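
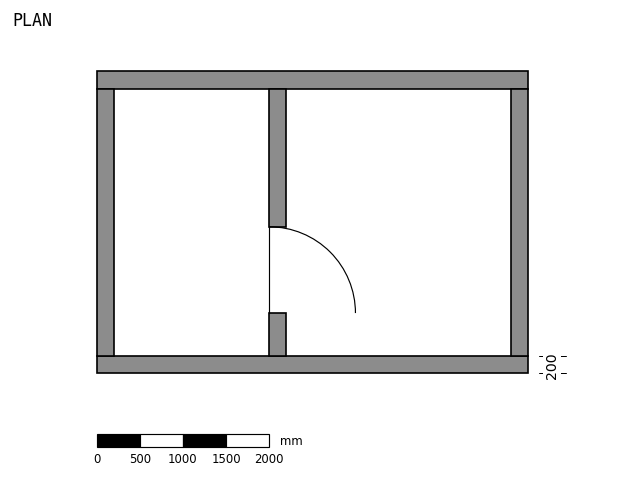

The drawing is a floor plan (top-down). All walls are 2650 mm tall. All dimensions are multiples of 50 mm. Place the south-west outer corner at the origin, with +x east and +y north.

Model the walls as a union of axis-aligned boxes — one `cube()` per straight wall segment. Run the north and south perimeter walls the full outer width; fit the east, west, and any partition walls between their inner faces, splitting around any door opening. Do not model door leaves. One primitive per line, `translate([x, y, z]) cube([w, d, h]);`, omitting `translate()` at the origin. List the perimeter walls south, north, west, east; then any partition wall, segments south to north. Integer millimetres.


cube([5000, 200, 2650]);
translate([0, 3300, 0]) cube([5000, 200, 2650]);
translate([0, 200, 0]) cube([200, 3100, 2650]);
translate([4800, 200, 0]) cube([200, 3100, 2650]);
translate([2000, 200, 0]) cube([200, 500, 2650]);
translate([2000, 1700, 0]) cube([200, 1600, 2650]);


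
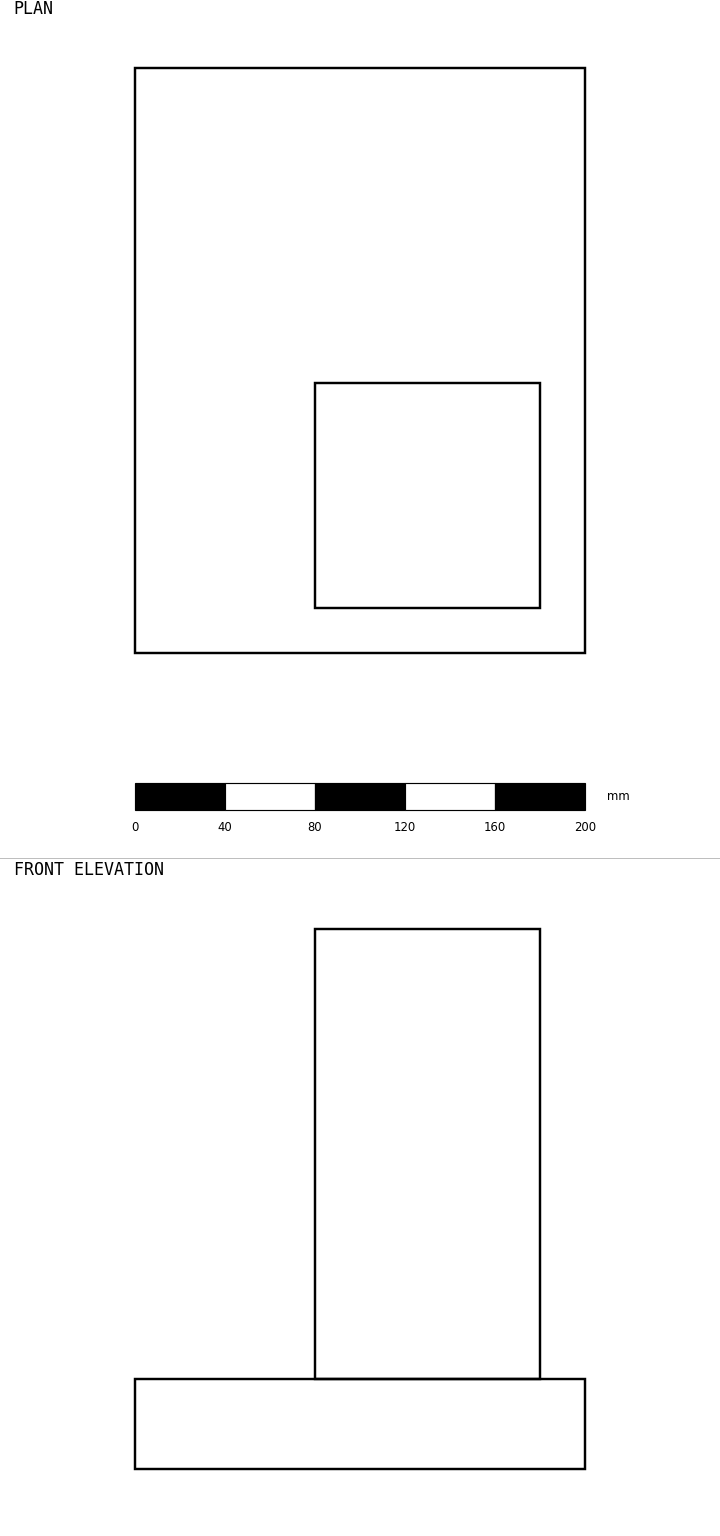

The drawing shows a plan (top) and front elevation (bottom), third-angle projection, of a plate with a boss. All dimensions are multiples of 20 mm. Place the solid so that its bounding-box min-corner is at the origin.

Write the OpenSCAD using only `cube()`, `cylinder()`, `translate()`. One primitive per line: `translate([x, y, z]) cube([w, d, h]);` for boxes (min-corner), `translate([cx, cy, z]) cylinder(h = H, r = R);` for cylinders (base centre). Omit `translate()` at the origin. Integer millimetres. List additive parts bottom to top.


cube([200, 260, 40]);
translate([80, 20, 40]) cube([100, 100, 200]);


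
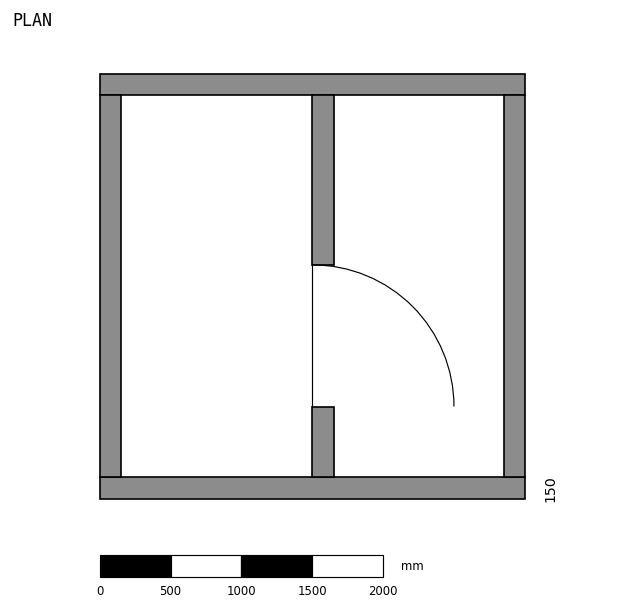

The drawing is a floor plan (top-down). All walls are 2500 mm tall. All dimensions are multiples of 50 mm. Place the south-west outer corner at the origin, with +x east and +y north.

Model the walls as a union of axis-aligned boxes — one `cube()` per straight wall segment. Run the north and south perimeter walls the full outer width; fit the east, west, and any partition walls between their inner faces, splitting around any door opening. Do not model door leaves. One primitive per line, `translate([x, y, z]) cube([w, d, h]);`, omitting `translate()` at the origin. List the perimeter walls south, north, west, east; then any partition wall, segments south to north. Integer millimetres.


cube([3000, 150, 2500]);
translate([0, 2850, 0]) cube([3000, 150, 2500]);
translate([0, 150, 0]) cube([150, 2700, 2500]);
translate([2850, 150, 0]) cube([150, 2700, 2500]);
translate([1500, 150, 0]) cube([150, 500, 2500]);
translate([1500, 1650, 0]) cube([150, 1200, 2500]);


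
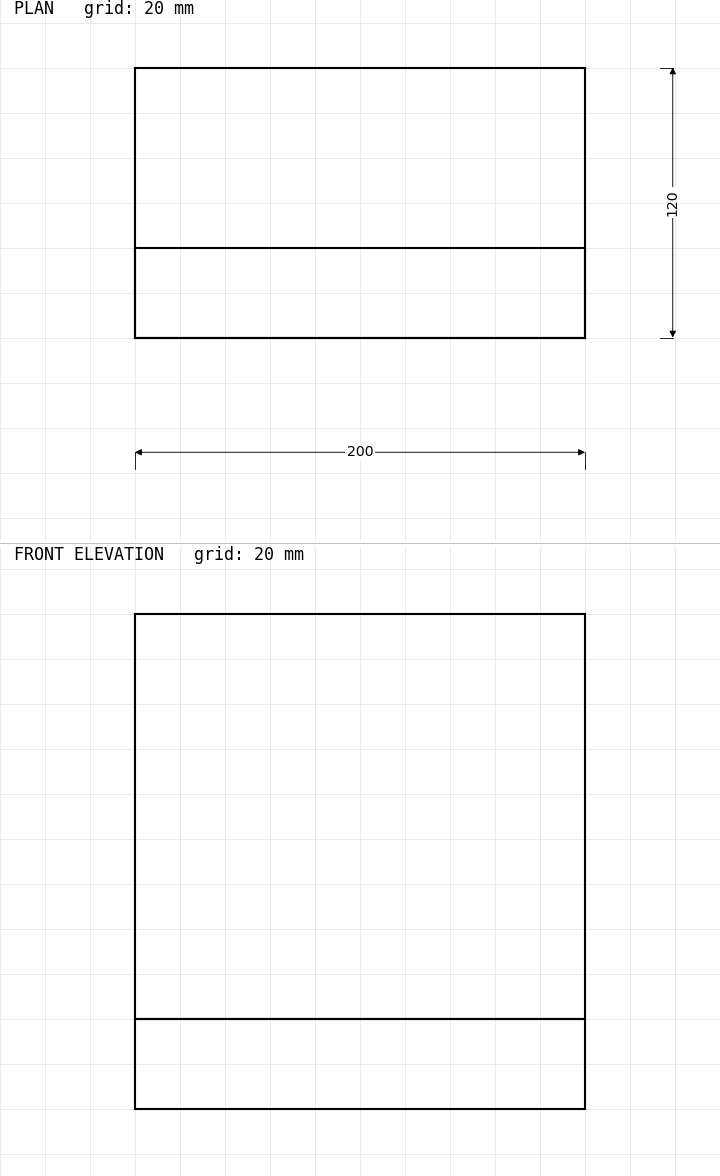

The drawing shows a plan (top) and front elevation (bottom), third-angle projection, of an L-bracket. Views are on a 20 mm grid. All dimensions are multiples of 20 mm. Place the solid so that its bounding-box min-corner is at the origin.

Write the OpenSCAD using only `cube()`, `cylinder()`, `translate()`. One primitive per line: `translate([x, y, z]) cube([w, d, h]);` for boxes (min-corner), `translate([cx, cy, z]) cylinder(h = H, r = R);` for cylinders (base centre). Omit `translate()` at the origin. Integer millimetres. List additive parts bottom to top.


cube([200, 120, 40]);
translate([0, 0, 40]) cube([200, 40, 180]);


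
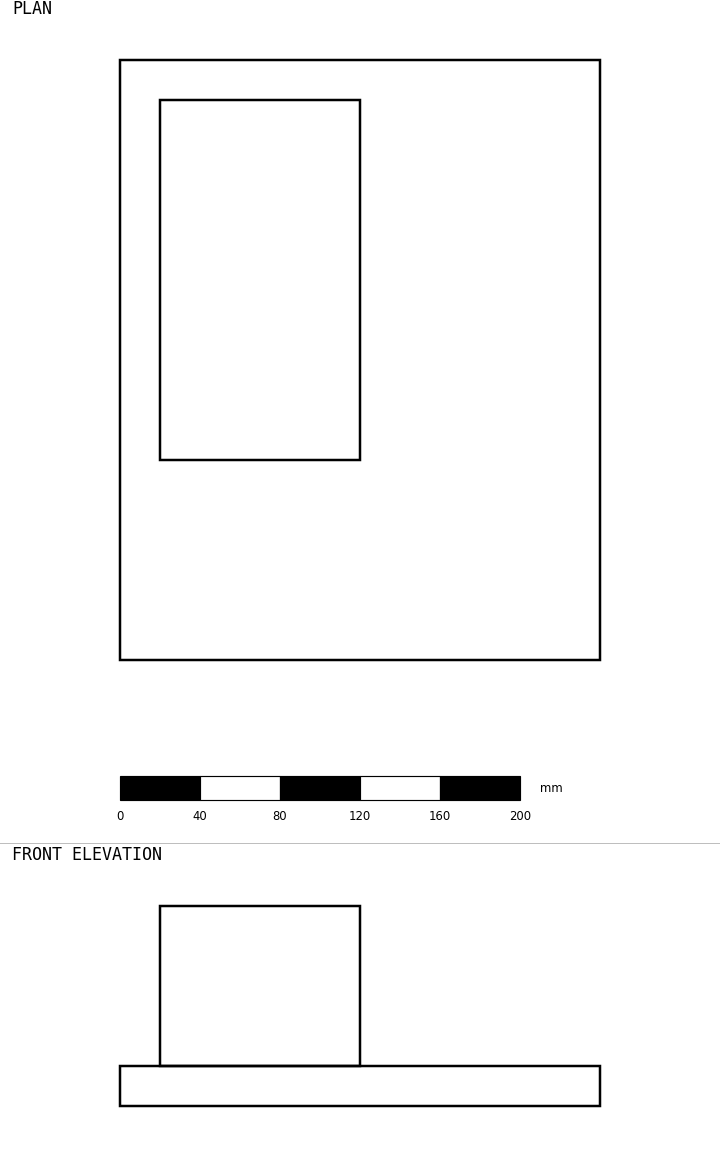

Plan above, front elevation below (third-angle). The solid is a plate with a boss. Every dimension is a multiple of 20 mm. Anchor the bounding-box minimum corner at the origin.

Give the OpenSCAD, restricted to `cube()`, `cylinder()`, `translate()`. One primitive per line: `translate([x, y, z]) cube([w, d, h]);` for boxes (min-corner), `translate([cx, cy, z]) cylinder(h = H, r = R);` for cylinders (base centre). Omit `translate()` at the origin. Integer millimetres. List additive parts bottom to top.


cube([240, 300, 20]);
translate([20, 100, 20]) cube([100, 180, 80]);


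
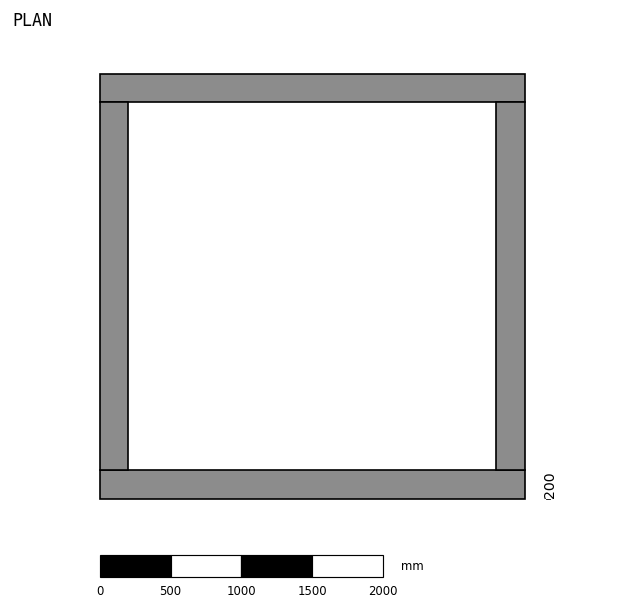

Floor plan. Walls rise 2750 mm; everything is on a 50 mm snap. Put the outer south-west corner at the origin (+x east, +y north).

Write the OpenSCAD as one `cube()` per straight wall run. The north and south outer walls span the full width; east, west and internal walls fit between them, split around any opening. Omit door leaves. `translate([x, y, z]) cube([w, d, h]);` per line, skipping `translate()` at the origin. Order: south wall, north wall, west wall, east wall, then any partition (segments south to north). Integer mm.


cube([3000, 200, 2750]);
translate([0, 2800, 0]) cube([3000, 200, 2750]);
translate([0, 200, 0]) cube([200, 2600, 2750]);
translate([2800, 200, 0]) cube([200, 2600, 2750]);


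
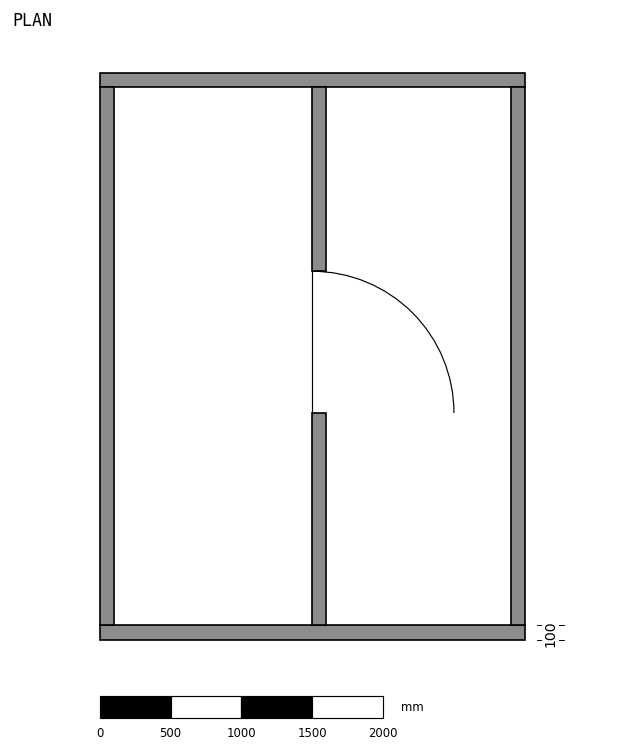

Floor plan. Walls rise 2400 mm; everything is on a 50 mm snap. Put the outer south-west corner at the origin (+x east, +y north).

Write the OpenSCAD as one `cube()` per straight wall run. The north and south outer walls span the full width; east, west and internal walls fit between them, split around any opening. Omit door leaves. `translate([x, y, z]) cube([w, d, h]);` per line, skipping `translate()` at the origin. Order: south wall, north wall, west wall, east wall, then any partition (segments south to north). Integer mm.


cube([3000, 100, 2400]);
translate([0, 3900, 0]) cube([3000, 100, 2400]);
translate([0, 100, 0]) cube([100, 3800, 2400]);
translate([2900, 100, 0]) cube([100, 3800, 2400]);
translate([1500, 100, 0]) cube([100, 1500, 2400]);
translate([1500, 2600, 0]) cube([100, 1300, 2400]);


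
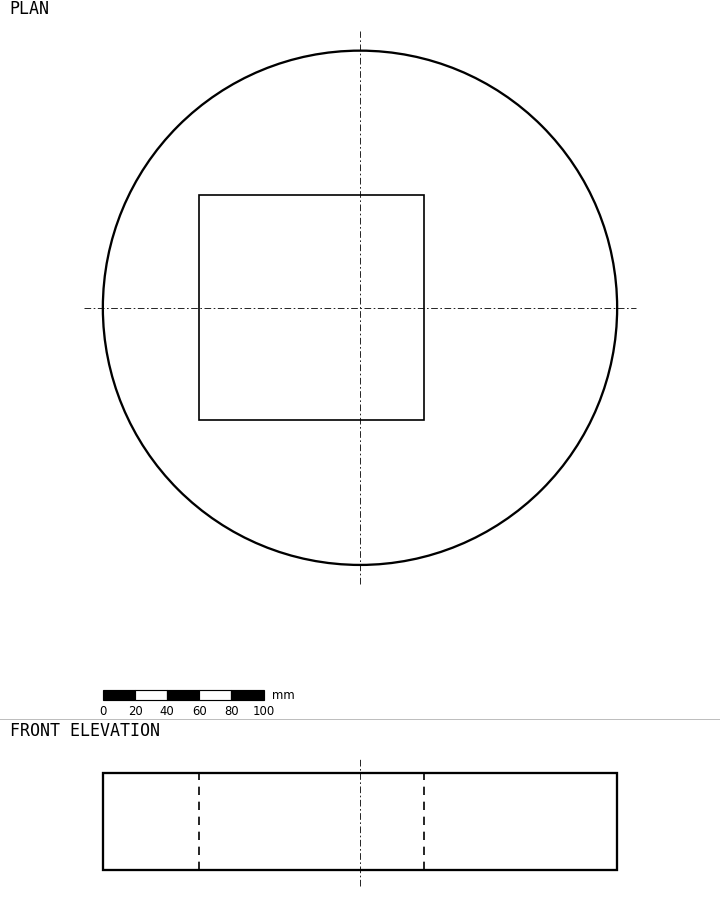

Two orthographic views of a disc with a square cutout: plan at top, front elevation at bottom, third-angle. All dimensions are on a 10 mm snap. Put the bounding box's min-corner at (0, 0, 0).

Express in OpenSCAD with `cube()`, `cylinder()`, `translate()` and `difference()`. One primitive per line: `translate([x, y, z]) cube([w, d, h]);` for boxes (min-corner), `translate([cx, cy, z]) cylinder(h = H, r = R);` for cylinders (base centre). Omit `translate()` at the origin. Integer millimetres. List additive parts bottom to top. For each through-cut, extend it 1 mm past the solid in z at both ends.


difference() {
  translate([160, 160, 0]) cylinder(h = 60, r = 160);
  translate([60, 90, -1]) cube([140, 140, 62]);
}


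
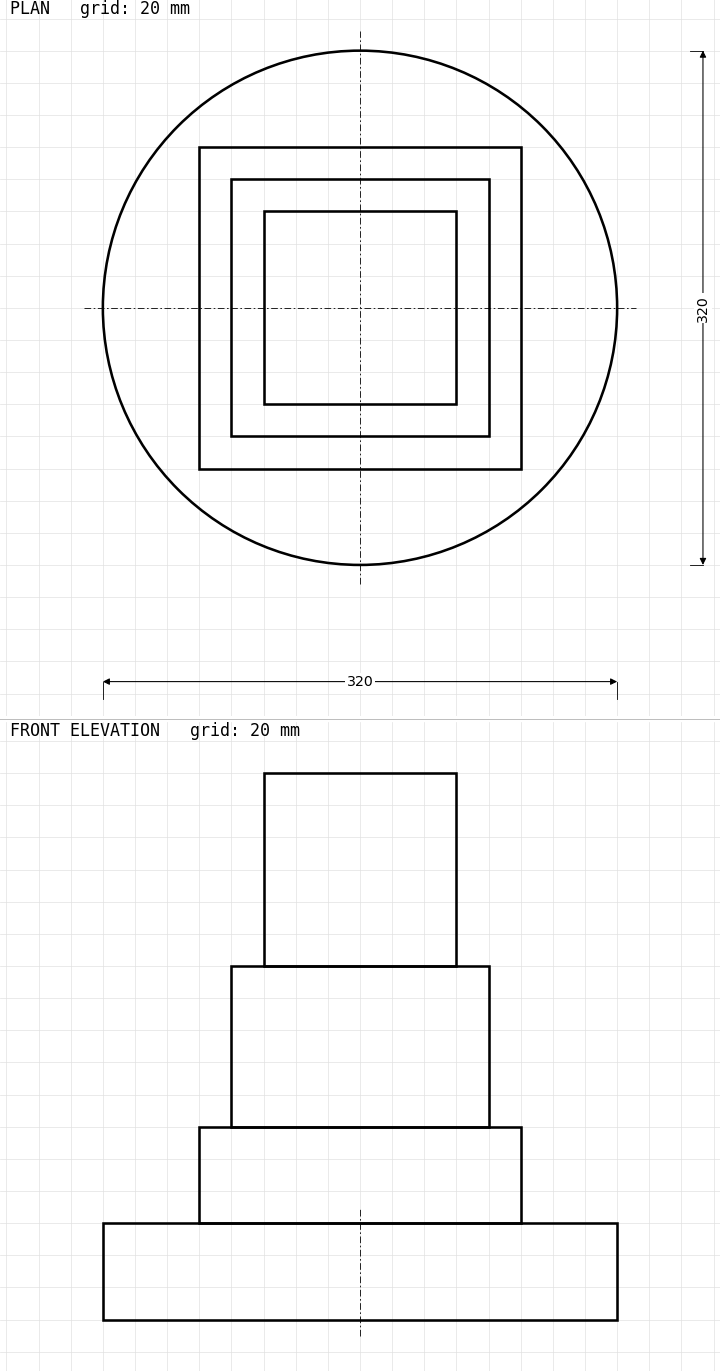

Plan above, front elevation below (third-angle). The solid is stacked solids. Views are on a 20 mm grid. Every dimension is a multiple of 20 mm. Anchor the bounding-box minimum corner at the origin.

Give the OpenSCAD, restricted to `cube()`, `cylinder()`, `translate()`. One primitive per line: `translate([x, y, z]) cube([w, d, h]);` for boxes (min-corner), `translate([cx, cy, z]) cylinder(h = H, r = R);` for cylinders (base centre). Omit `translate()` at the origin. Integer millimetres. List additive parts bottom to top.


translate([160, 160, 0]) cylinder(h = 60, r = 160);
translate([60, 60, 60]) cube([200, 200, 60]);
translate([80, 80, 120]) cube([160, 160, 100]);
translate([100, 100, 220]) cube([120, 120, 120]);


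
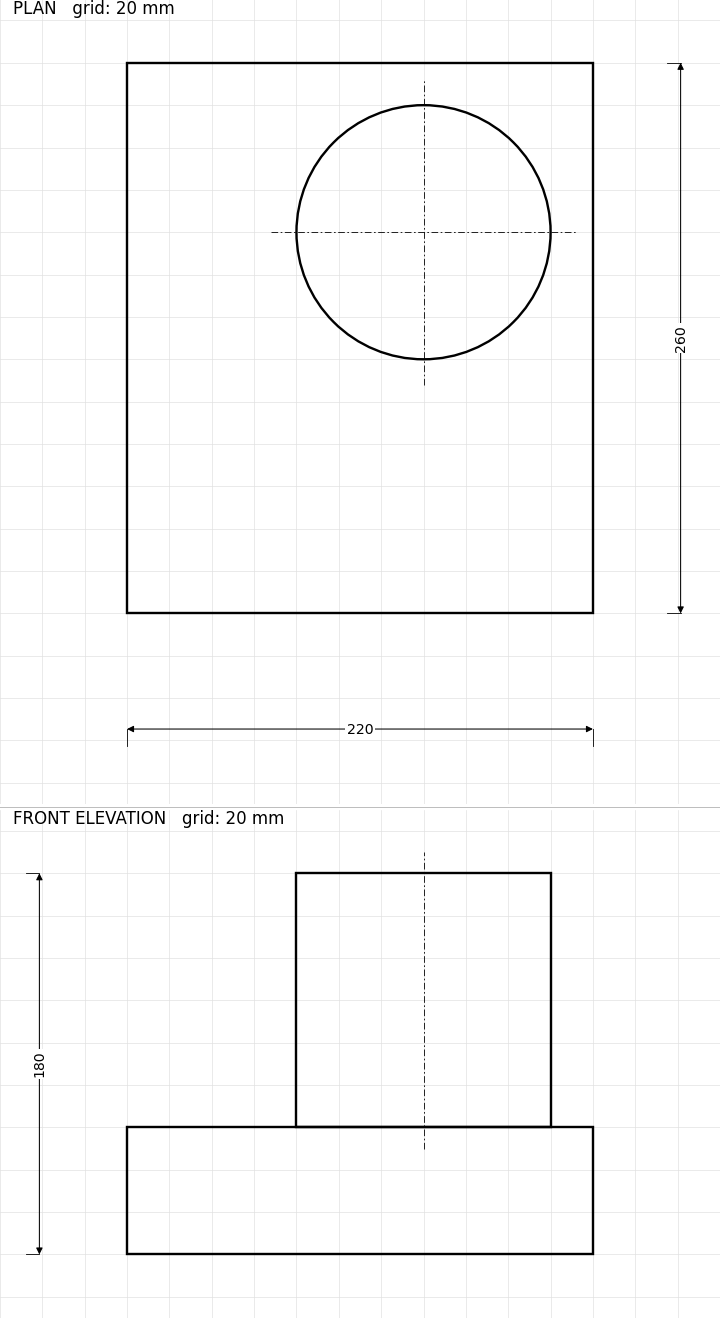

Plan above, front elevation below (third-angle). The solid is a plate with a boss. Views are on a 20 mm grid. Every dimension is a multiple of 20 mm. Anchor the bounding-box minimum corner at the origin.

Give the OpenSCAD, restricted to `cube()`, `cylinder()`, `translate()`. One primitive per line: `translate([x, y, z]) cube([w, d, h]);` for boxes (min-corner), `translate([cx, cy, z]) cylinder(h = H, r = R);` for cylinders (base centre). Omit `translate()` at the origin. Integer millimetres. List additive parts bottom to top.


cube([220, 260, 60]);
translate([140, 180, 60]) cylinder(h = 120, r = 60);


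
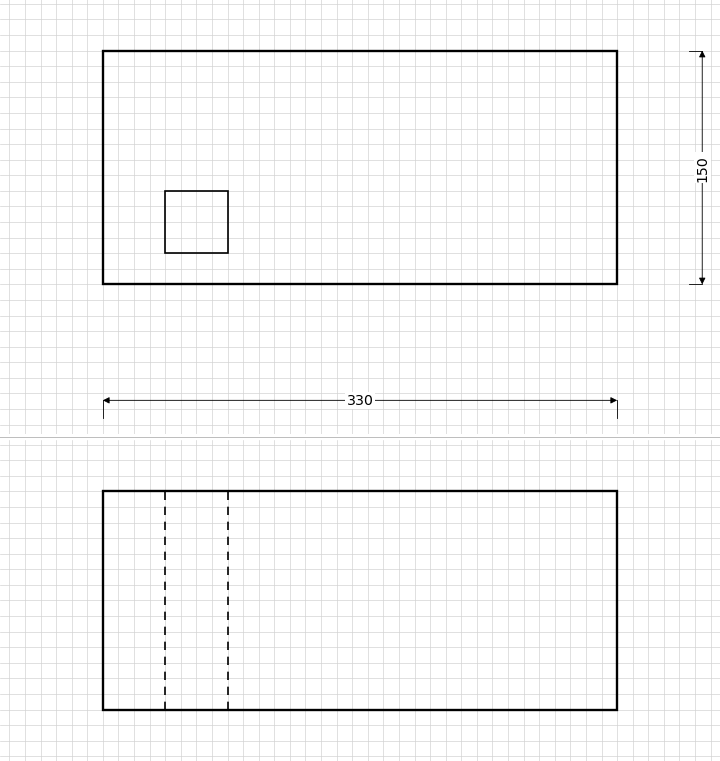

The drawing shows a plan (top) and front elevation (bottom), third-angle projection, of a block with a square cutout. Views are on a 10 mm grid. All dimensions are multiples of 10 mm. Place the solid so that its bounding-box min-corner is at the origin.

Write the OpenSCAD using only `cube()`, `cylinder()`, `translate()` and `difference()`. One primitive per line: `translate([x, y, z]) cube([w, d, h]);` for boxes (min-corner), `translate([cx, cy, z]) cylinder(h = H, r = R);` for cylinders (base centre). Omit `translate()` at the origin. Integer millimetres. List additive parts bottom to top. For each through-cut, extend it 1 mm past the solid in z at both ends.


difference() {
  cube([330, 150, 140]);
  translate([40, 20, -1]) cube([40, 40, 142]);
}


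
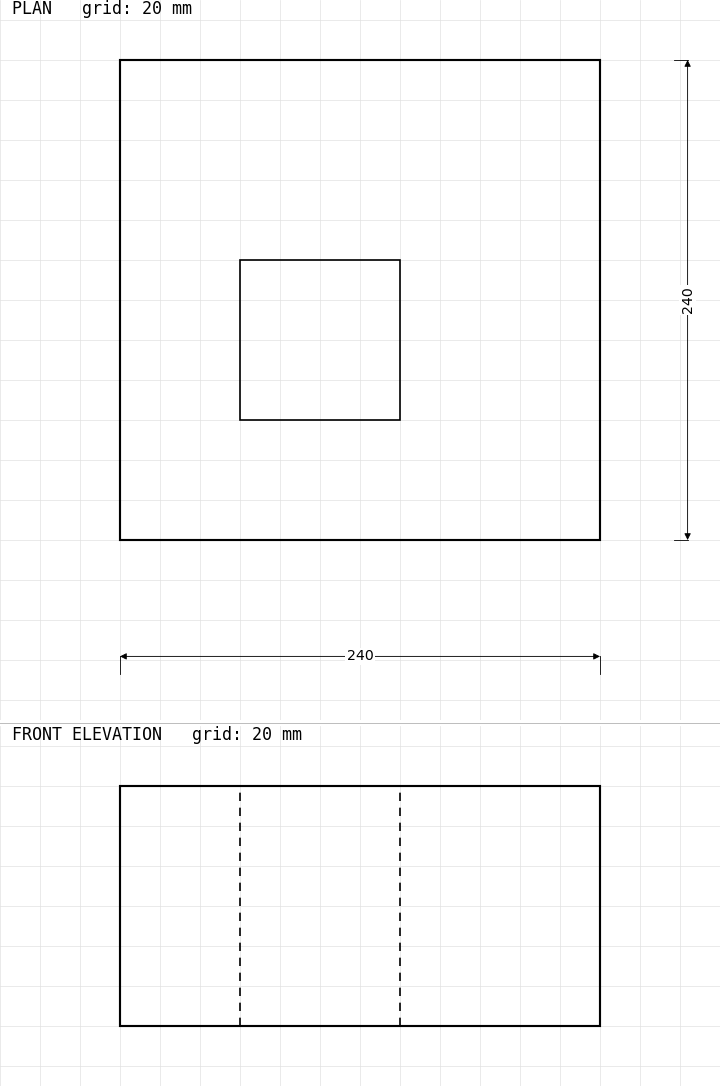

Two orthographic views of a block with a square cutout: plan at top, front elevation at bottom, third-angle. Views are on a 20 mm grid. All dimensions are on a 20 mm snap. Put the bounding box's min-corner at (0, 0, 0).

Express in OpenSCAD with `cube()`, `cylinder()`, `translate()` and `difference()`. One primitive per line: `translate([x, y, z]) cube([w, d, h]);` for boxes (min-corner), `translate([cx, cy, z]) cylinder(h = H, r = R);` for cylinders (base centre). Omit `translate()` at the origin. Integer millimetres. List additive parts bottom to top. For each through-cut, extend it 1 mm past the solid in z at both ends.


difference() {
  cube([240, 240, 120]);
  translate([60, 60, -1]) cube([80, 80, 122]);
}


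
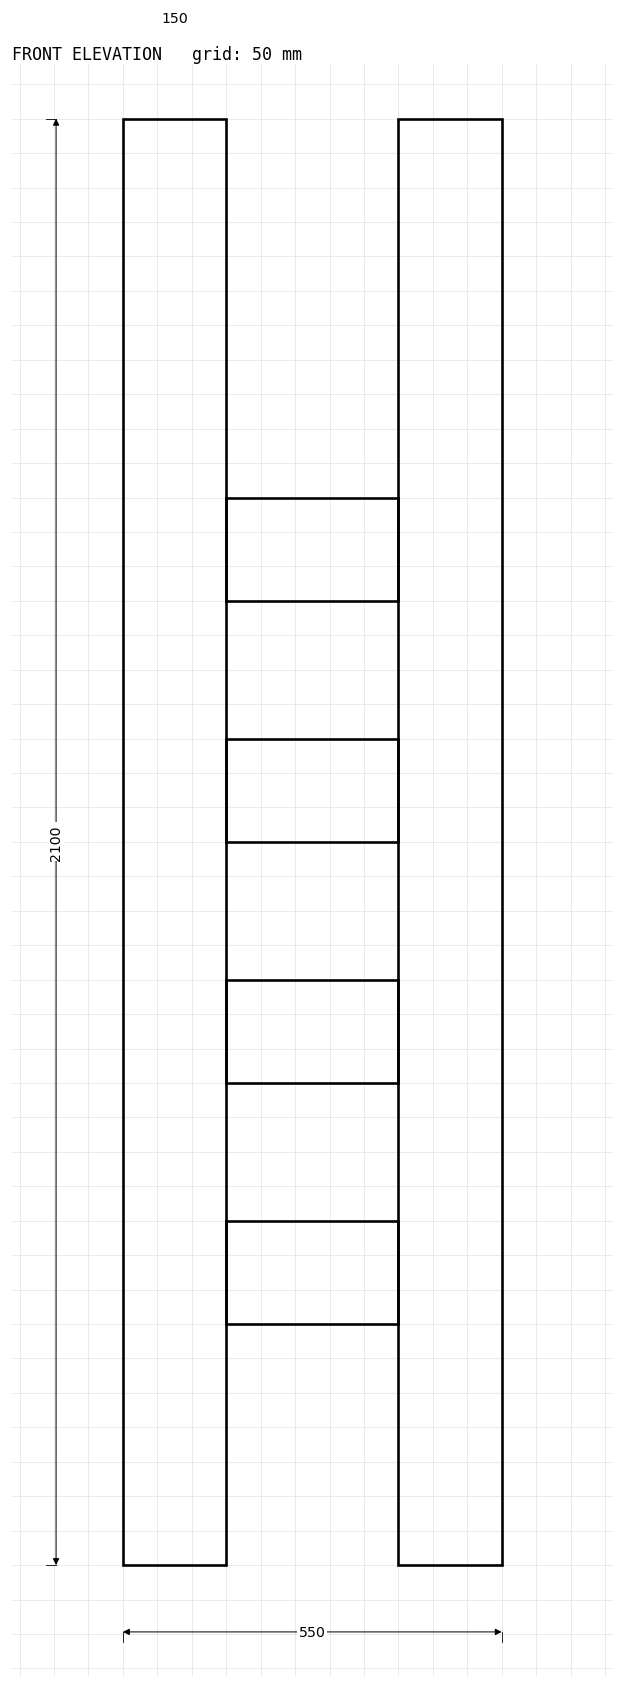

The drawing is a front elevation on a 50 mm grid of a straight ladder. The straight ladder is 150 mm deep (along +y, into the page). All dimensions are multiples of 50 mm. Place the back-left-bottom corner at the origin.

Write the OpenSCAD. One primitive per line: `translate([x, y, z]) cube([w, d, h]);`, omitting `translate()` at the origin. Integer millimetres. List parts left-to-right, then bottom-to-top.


cube([150, 150, 2100]);
translate([150, 0, 350]) cube([250, 150, 150]);
translate([150, 0, 700]) cube([250, 150, 150]);
translate([150, 0, 1050]) cube([250, 150, 150]);
translate([150, 0, 1400]) cube([250, 150, 150]);
translate([400, 0, 0]) cube([150, 150, 2100]);


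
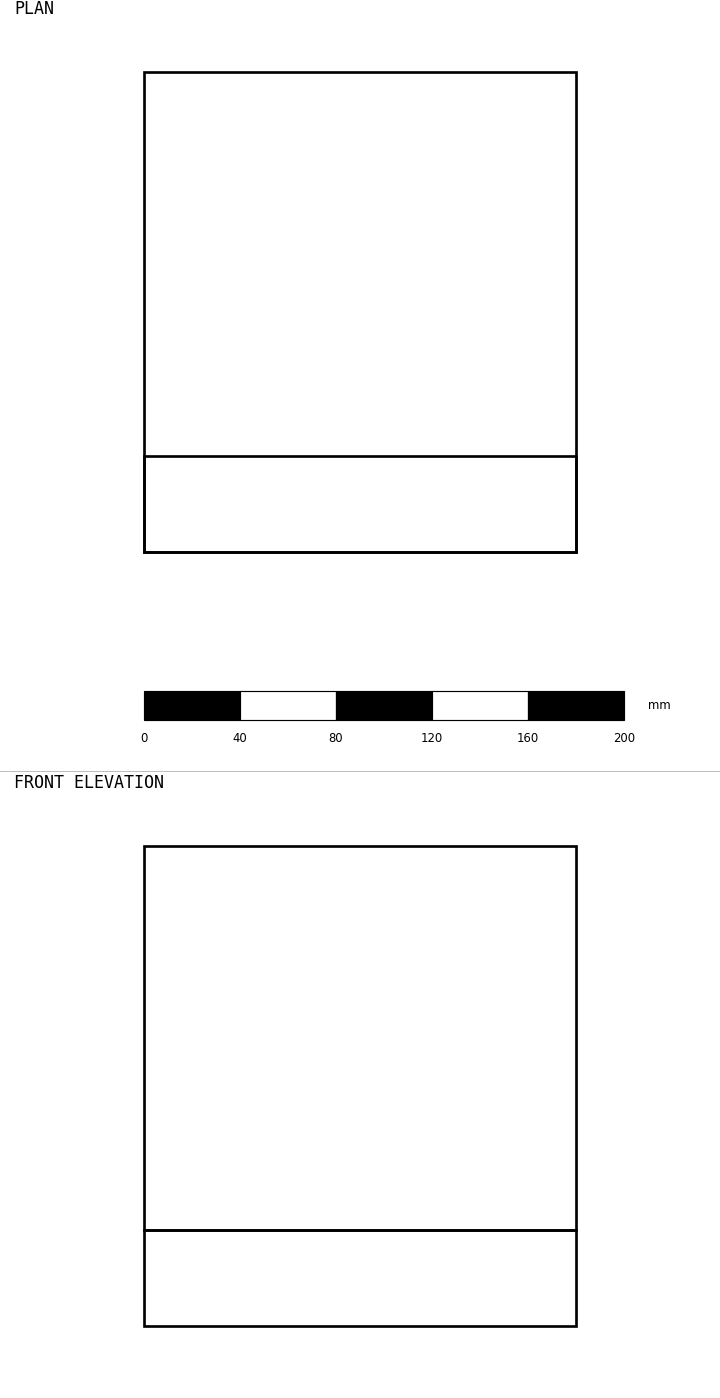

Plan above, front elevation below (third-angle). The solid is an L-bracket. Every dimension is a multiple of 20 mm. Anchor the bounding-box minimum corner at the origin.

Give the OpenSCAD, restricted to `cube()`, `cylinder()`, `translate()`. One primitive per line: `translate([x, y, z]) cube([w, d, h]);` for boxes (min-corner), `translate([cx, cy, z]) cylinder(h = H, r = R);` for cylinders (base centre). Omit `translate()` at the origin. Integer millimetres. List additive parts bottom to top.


cube([180, 200, 40]);
translate([0, 0, 40]) cube([180, 40, 160]);


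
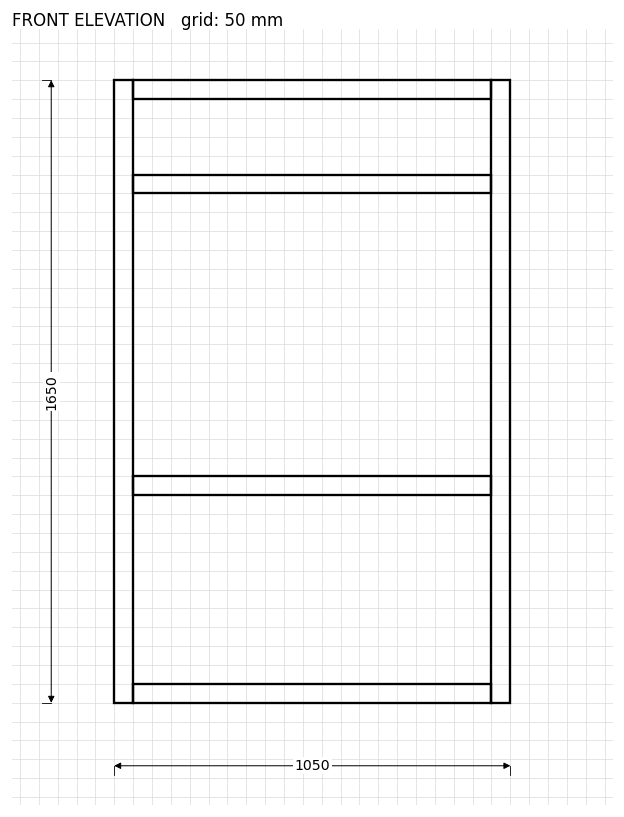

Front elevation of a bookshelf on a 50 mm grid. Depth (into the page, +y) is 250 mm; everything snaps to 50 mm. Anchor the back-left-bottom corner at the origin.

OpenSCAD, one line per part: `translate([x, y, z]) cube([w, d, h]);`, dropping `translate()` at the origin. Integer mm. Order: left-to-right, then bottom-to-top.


cube([50, 250, 1650]);
translate([50, 0, 0]) cube([950, 250, 50]);
translate([50, 0, 550]) cube([950, 250, 50]);
translate([50, 0, 1350]) cube([950, 250, 50]);
translate([50, 0, 1600]) cube([950, 250, 50]);
translate([1000, 0, 0]) cube([50, 250, 1650]);


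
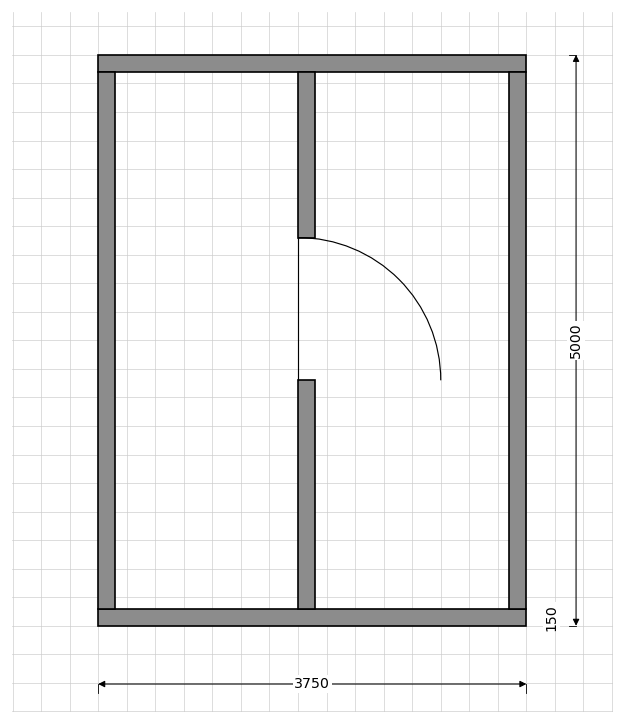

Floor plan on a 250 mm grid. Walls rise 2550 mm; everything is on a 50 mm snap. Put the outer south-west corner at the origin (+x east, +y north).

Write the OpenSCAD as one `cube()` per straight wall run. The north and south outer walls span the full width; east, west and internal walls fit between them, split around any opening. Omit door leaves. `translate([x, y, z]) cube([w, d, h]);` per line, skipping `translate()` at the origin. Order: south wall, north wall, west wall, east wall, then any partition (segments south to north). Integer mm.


cube([3750, 150, 2550]);
translate([0, 4850, 0]) cube([3750, 150, 2550]);
translate([0, 150, 0]) cube([150, 4700, 2550]);
translate([3600, 150, 0]) cube([150, 4700, 2550]);
translate([1750, 150, 0]) cube([150, 2000, 2550]);
translate([1750, 3400, 0]) cube([150, 1450, 2550]);


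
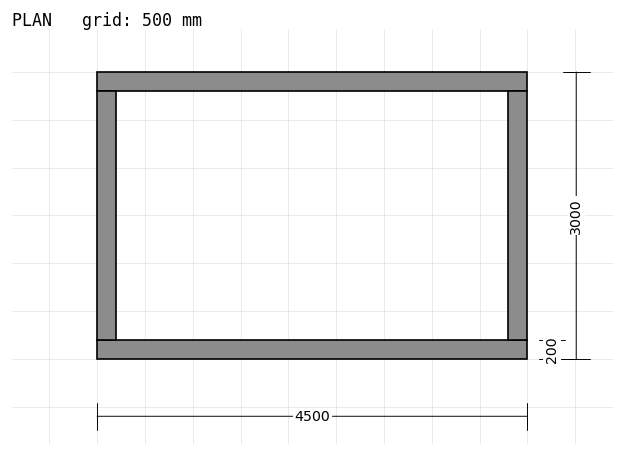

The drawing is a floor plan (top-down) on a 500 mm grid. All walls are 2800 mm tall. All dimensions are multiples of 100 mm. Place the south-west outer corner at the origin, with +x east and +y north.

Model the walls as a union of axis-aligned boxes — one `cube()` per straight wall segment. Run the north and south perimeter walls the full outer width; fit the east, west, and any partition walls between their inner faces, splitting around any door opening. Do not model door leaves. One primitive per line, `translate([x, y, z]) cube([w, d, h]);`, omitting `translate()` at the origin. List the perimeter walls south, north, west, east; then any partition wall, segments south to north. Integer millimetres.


cube([4500, 200, 2800]);
translate([0, 2800, 0]) cube([4500, 200, 2800]);
translate([0, 200, 0]) cube([200, 2600, 2800]);
translate([4300, 200, 0]) cube([200, 2600, 2800]);


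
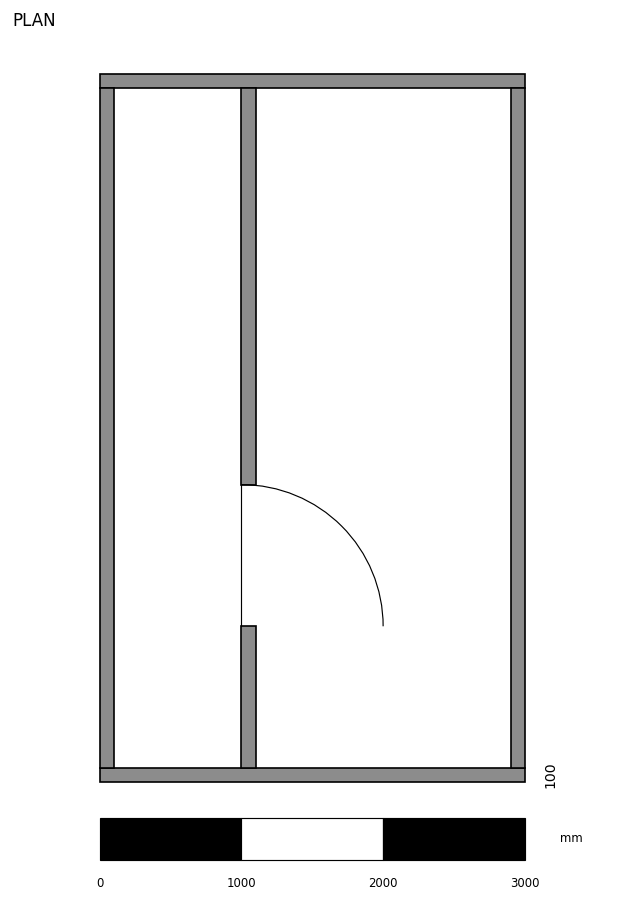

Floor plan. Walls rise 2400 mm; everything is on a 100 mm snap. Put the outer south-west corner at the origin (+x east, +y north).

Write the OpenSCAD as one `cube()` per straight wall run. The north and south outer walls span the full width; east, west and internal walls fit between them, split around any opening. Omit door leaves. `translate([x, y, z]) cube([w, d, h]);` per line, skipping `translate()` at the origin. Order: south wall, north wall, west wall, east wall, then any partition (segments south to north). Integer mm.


cube([3000, 100, 2400]);
translate([0, 4900, 0]) cube([3000, 100, 2400]);
translate([0, 100, 0]) cube([100, 4800, 2400]);
translate([2900, 100, 0]) cube([100, 4800, 2400]);
translate([1000, 100, 0]) cube([100, 1000, 2400]);
translate([1000, 2100, 0]) cube([100, 2800, 2400]);


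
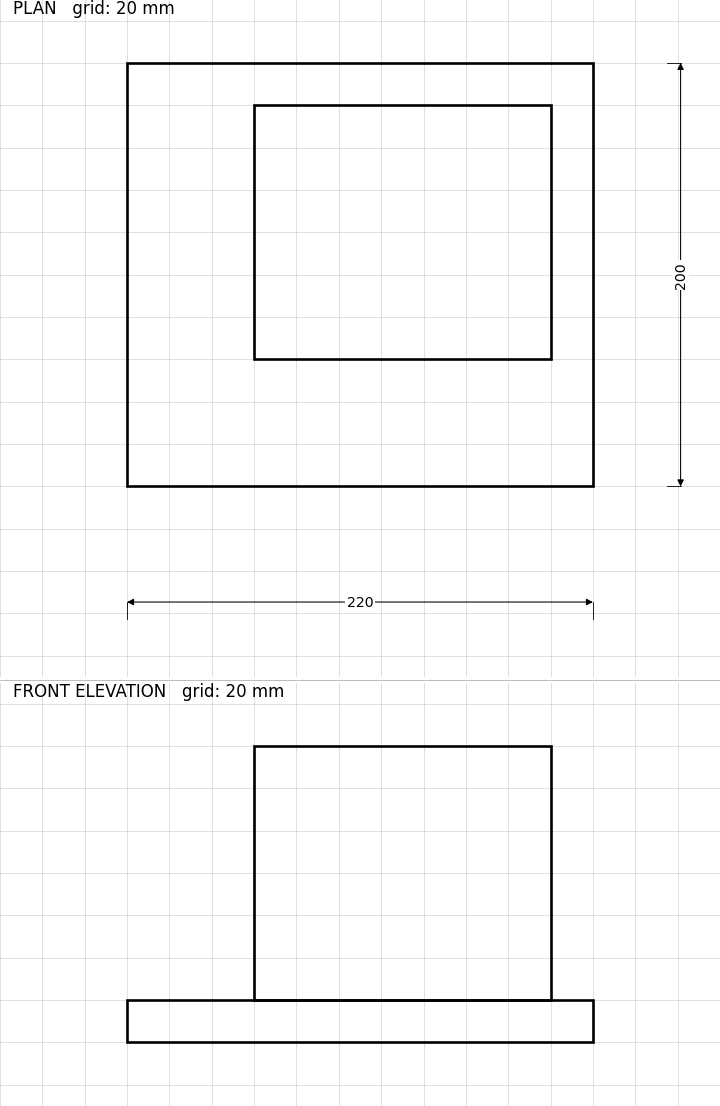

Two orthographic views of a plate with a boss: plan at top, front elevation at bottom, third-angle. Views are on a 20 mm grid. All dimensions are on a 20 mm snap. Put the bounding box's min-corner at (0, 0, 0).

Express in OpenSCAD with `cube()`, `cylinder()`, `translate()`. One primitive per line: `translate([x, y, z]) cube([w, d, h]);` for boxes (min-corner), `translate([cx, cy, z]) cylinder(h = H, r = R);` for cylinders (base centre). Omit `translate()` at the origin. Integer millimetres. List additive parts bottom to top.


cube([220, 200, 20]);
translate([60, 60, 20]) cube([140, 120, 120]);


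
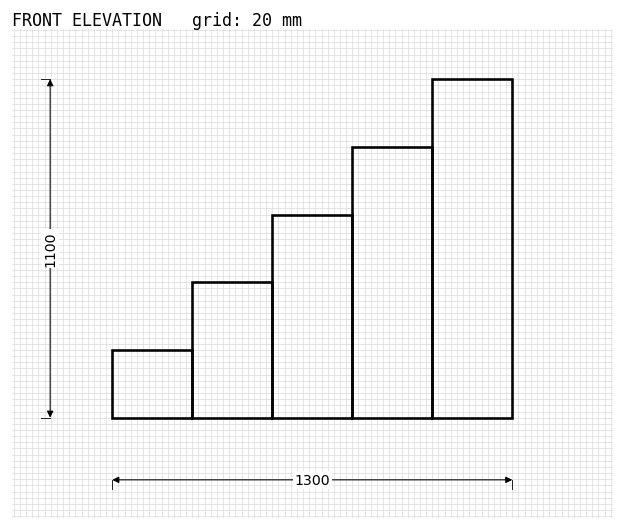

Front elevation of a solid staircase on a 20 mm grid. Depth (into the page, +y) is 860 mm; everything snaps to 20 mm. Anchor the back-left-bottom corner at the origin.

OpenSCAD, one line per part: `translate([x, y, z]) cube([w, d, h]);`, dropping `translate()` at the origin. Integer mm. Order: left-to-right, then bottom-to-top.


cube([260, 860, 220]);
translate([260, 0, 0]) cube([260, 860, 440]);
translate([520, 0, 0]) cube([260, 860, 660]);
translate([780, 0, 0]) cube([260, 860, 880]);
translate([1040, 0, 0]) cube([260, 860, 1100]);


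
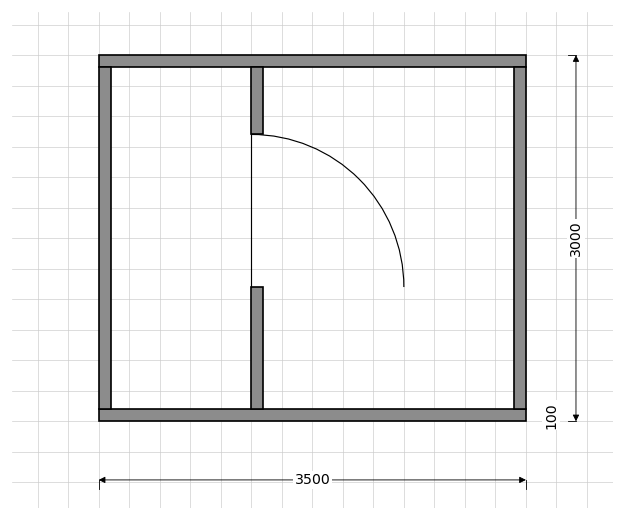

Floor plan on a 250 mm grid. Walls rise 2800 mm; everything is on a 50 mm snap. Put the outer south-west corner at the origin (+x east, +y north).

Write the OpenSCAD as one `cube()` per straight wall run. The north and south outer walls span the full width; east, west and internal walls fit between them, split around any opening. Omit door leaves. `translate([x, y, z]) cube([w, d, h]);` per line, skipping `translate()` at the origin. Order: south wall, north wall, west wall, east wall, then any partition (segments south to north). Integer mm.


cube([3500, 100, 2800]);
translate([0, 2900, 0]) cube([3500, 100, 2800]);
translate([0, 100, 0]) cube([100, 2800, 2800]);
translate([3400, 100, 0]) cube([100, 2800, 2800]);
translate([1250, 100, 0]) cube([100, 1000, 2800]);
translate([1250, 2350, 0]) cube([100, 550, 2800]);


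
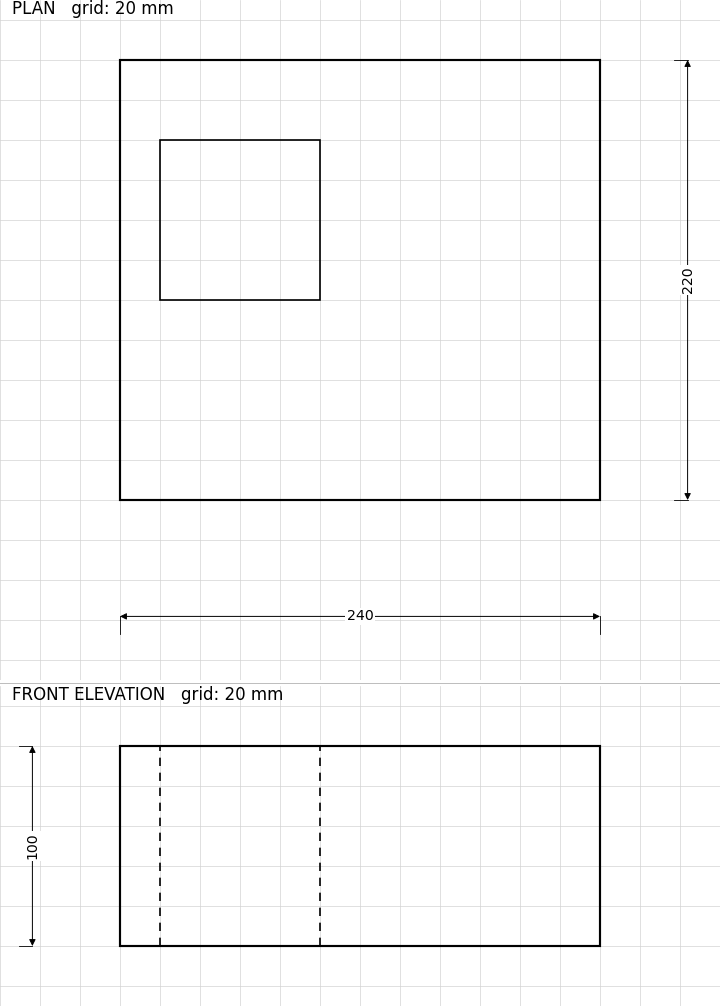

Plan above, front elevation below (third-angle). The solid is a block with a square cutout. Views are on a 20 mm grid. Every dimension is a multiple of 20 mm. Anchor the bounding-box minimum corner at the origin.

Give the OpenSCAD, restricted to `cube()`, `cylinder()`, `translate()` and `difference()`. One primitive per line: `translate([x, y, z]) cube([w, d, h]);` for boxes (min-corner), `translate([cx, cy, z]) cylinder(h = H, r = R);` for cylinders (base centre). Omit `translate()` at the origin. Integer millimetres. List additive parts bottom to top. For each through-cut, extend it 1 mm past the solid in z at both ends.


difference() {
  cube([240, 220, 100]);
  translate([20, 100, -1]) cube([80, 80, 102]);
}


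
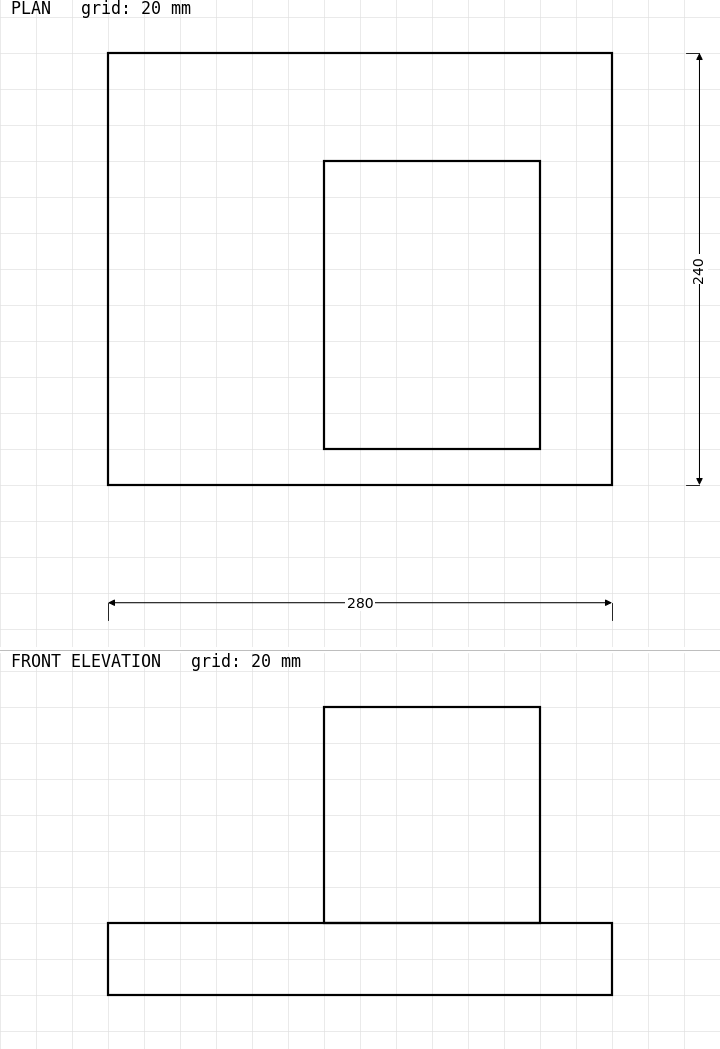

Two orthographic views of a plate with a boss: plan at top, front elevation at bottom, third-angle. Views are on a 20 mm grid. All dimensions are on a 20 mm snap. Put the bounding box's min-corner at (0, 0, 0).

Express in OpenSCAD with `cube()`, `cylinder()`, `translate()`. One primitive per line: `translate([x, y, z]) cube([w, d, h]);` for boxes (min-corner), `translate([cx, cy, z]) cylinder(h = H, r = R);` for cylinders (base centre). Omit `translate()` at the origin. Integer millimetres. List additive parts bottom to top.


cube([280, 240, 40]);
translate([120, 20, 40]) cube([120, 160, 120]);


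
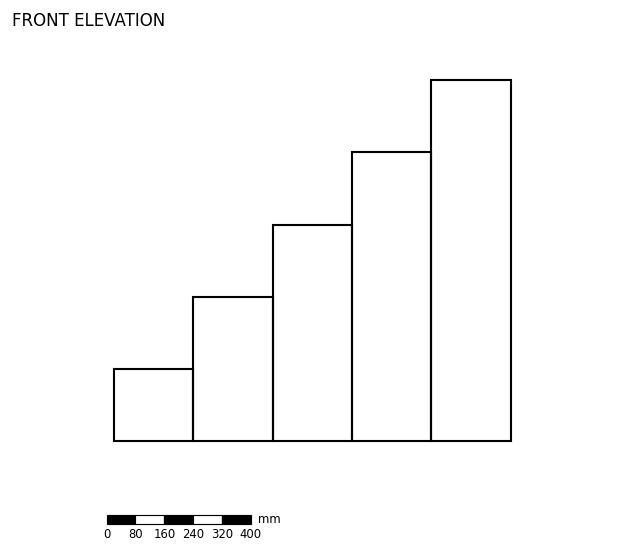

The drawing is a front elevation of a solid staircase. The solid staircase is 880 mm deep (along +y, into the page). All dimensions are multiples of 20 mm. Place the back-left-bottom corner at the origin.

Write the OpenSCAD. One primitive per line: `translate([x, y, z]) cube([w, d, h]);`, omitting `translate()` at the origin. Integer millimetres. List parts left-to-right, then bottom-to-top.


cube([220, 880, 200]);
translate([220, 0, 0]) cube([220, 880, 400]);
translate([440, 0, 0]) cube([220, 880, 600]);
translate([660, 0, 0]) cube([220, 880, 800]);
translate([880, 0, 0]) cube([220, 880, 1000]);


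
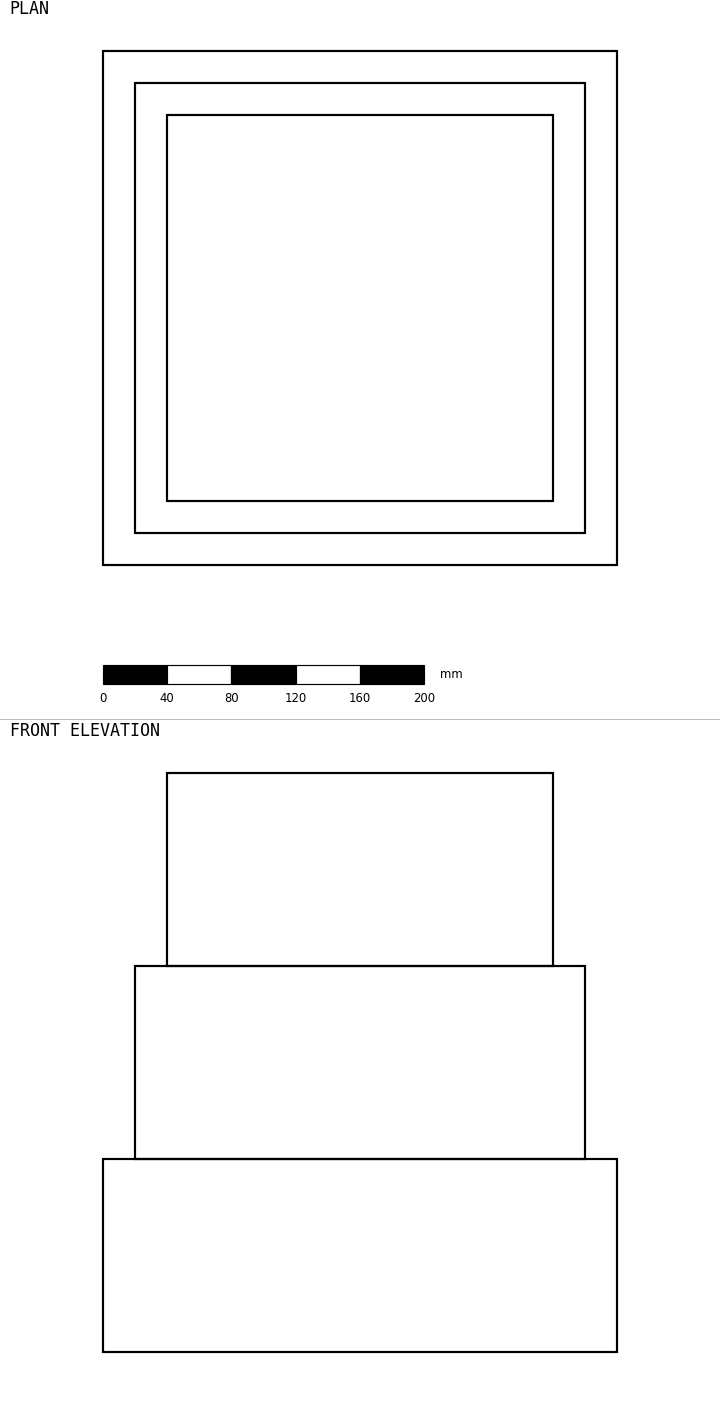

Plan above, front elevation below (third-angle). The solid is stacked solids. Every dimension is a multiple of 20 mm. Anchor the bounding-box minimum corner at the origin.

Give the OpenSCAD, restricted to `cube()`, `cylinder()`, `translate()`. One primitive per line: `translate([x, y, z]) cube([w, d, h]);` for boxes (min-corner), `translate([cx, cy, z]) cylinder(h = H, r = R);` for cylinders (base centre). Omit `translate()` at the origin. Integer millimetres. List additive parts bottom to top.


cube([320, 320, 120]);
translate([20, 20, 120]) cube([280, 280, 120]);
translate([40, 40, 240]) cube([240, 240, 120]);


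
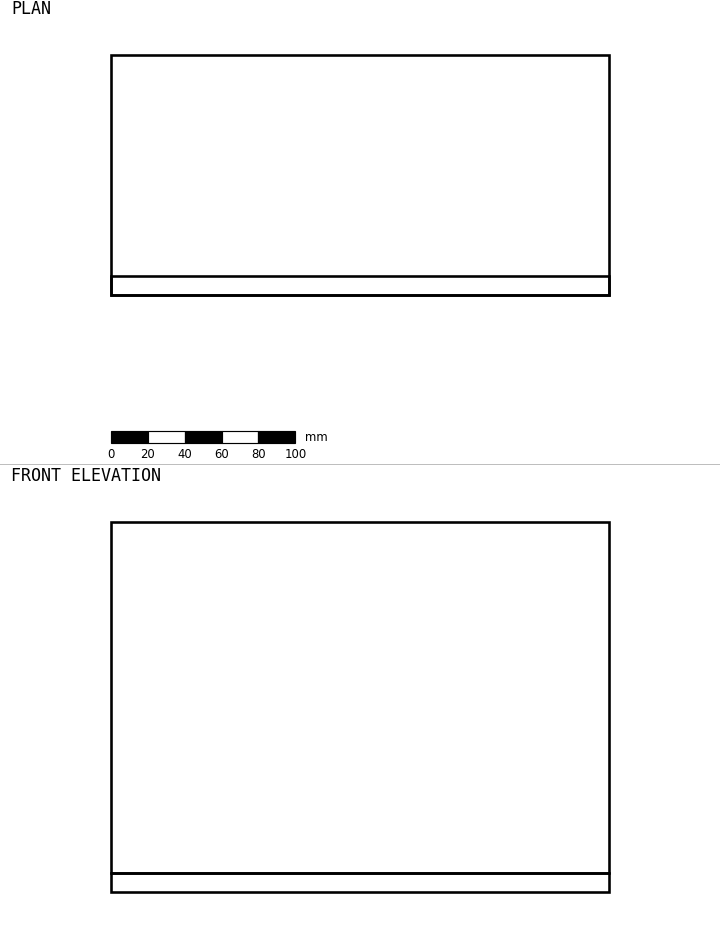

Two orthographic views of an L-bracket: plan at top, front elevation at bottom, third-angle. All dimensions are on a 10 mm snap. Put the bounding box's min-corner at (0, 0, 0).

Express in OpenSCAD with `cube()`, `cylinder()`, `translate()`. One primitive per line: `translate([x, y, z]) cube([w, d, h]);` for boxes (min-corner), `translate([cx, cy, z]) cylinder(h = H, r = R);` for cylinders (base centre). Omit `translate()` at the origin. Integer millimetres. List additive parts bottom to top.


cube([270, 130, 10]);
translate([0, 0, 10]) cube([270, 10, 190]);


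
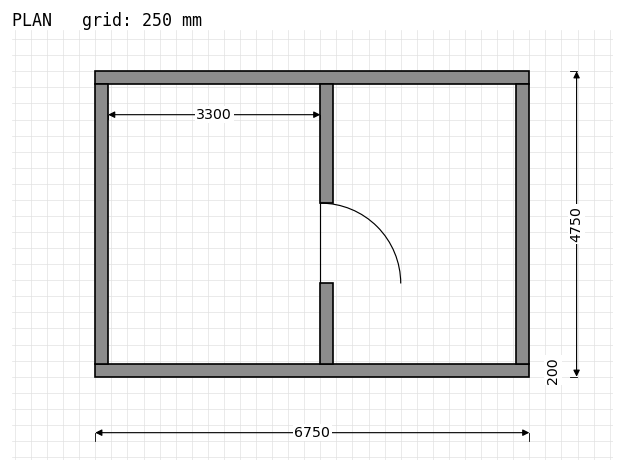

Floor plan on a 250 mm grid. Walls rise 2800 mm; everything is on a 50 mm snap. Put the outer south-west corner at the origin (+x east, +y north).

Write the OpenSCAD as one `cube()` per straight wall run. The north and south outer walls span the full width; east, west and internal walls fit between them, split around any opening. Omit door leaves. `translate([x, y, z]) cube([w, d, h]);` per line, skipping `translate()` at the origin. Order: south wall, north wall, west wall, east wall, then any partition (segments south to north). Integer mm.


cube([6750, 200, 2800]);
translate([0, 4550, 0]) cube([6750, 200, 2800]);
translate([0, 200, 0]) cube([200, 4350, 2800]);
translate([6550, 200, 0]) cube([200, 4350, 2800]);
translate([3500, 200, 0]) cube([200, 1250, 2800]);
translate([3500, 2700, 0]) cube([200, 1850, 2800]);


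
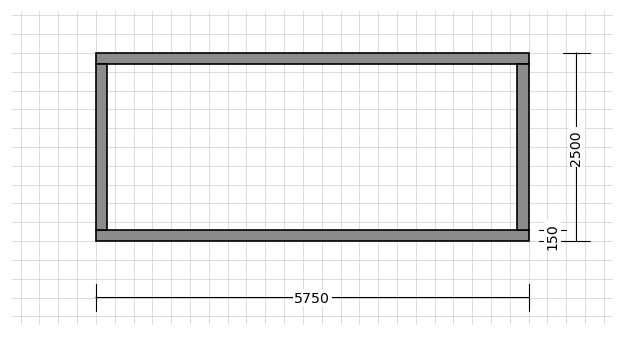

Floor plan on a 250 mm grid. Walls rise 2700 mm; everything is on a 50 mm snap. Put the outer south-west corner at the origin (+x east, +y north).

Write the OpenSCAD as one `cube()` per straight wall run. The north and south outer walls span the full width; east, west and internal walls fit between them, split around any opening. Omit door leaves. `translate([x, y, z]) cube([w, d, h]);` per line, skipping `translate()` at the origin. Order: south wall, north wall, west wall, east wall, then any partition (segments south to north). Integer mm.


cube([5750, 150, 2700]);
translate([0, 2350, 0]) cube([5750, 150, 2700]);
translate([0, 150, 0]) cube([150, 2200, 2700]);
translate([5600, 150, 0]) cube([150, 2200, 2700]);


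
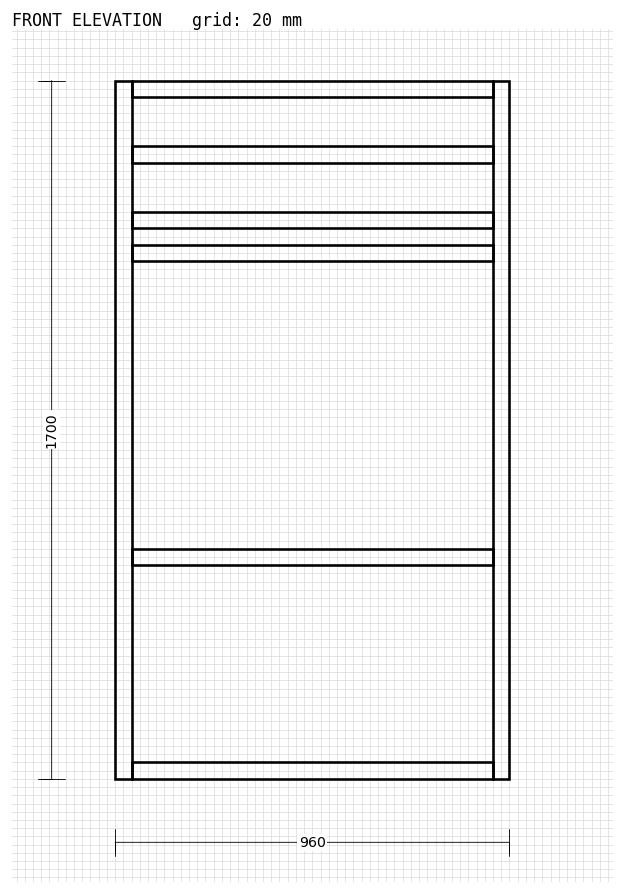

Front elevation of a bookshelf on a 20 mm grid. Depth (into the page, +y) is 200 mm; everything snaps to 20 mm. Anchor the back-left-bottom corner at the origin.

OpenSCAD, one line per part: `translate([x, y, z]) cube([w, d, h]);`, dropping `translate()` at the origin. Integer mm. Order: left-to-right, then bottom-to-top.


cube([40, 200, 1700]);
translate([40, 0, 0]) cube([880, 200, 40]);
translate([40, 0, 520]) cube([880, 200, 40]);
translate([40, 0, 1260]) cube([880, 200, 40]);
translate([40, 0, 1340]) cube([880, 200, 40]);
translate([40, 0, 1500]) cube([880, 200, 40]);
translate([40, 0, 1660]) cube([880, 200, 40]);
translate([920, 0, 0]) cube([40, 200, 1700]);


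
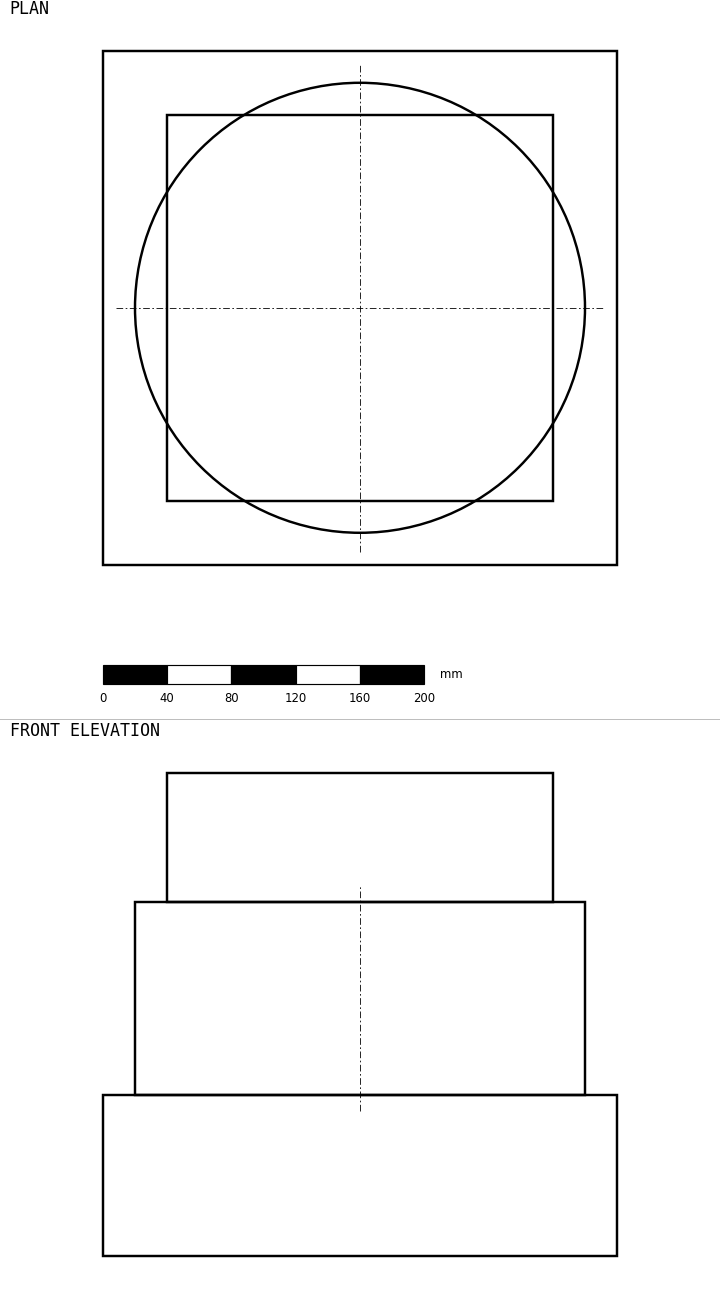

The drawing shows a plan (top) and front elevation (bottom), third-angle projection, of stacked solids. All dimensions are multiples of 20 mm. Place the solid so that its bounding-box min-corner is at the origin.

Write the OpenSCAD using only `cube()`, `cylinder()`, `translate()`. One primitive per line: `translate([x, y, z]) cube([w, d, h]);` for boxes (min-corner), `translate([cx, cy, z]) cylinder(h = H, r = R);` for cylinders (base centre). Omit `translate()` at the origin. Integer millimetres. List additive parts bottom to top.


cube([320, 320, 100]);
translate([160, 160, 100]) cylinder(h = 120, r = 140);
translate([40, 40, 220]) cube([240, 240, 80]);


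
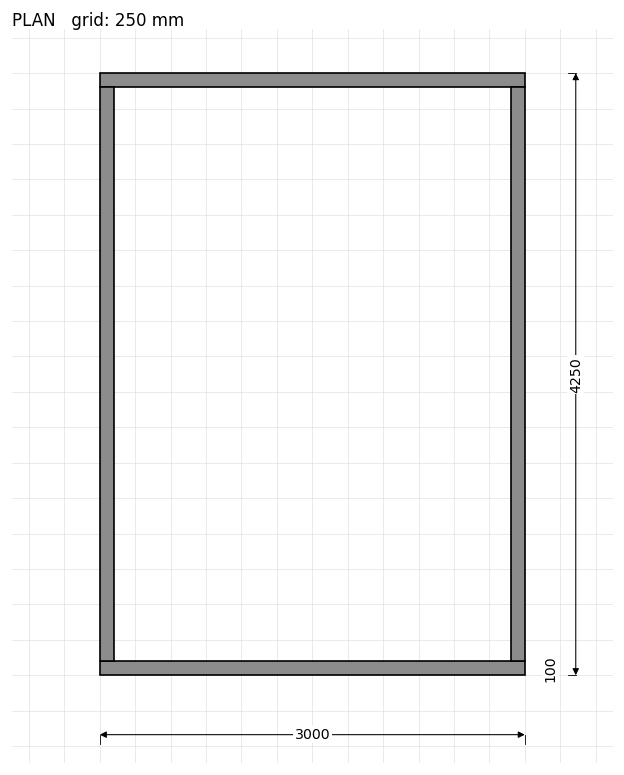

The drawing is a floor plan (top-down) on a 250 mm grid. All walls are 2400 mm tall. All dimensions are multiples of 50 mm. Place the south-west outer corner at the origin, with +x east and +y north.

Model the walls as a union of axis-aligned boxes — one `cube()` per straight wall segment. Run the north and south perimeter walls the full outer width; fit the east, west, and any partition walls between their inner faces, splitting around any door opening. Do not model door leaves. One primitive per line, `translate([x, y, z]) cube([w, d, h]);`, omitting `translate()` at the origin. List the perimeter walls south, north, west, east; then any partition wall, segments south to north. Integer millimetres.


cube([3000, 100, 2400]);
translate([0, 4150, 0]) cube([3000, 100, 2400]);
translate([0, 100, 0]) cube([100, 4050, 2400]);
translate([2900, 100, 0]) cube([100, 4050, 2400]);


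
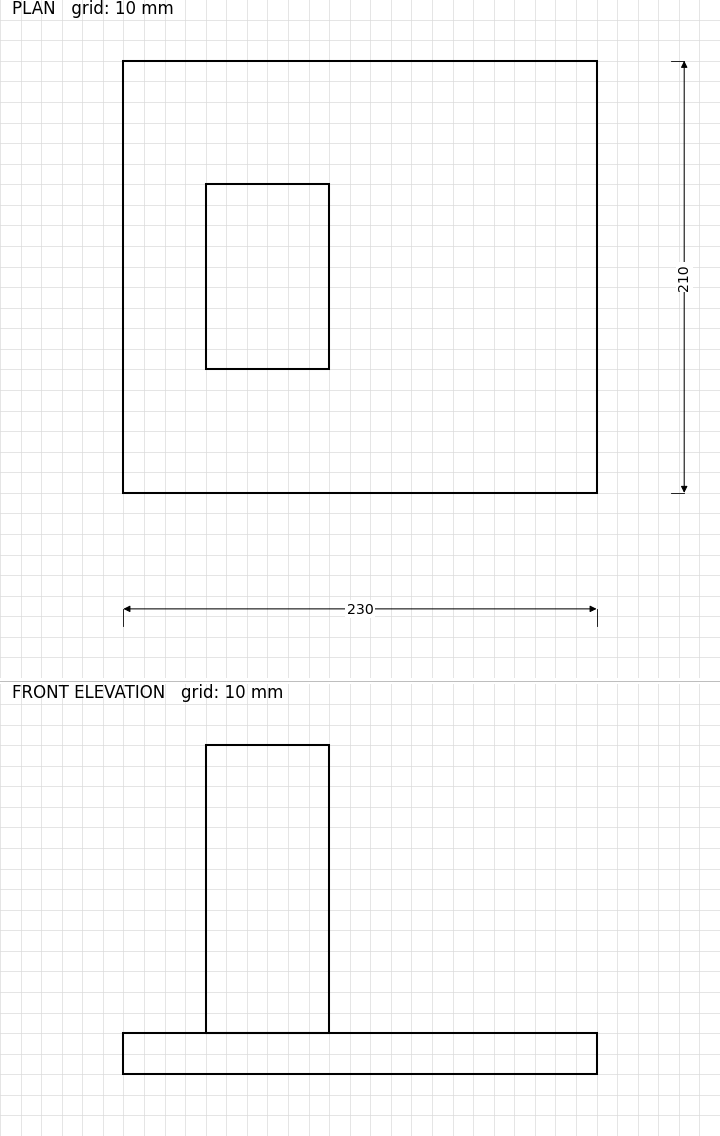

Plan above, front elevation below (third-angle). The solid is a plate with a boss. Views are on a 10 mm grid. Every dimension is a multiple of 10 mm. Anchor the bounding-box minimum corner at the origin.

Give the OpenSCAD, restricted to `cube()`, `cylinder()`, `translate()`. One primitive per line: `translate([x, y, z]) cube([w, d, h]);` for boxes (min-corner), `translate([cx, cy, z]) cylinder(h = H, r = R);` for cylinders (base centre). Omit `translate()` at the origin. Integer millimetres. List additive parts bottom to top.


cube([230, 210, 20]);
translate([40, 60, 20]) cube([60, 90, 140]);


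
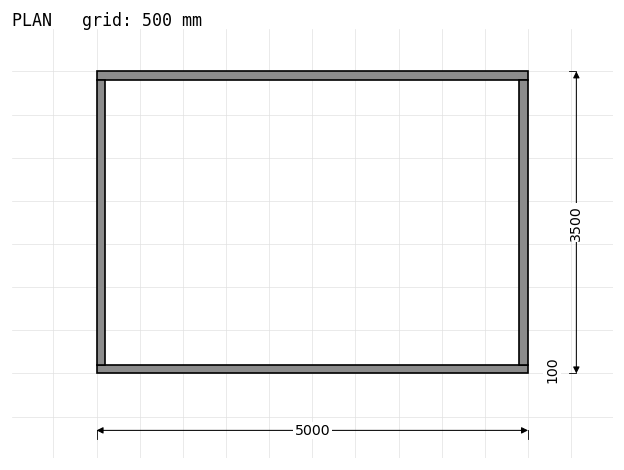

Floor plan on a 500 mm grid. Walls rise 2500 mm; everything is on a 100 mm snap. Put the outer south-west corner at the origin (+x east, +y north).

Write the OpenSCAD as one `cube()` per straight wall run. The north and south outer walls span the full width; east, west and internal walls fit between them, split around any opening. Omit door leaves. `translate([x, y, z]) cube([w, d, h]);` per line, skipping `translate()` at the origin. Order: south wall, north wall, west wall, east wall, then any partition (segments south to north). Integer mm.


cube([5000, 100, 2500]);
translate([0, 3400, 0]) cube([5000, 100, 2500]);
translate([0, 100, 0]) cube([100, 3300, 2500]);
translate([4900, 100, 0]) cube([100, 3300, 2500]);


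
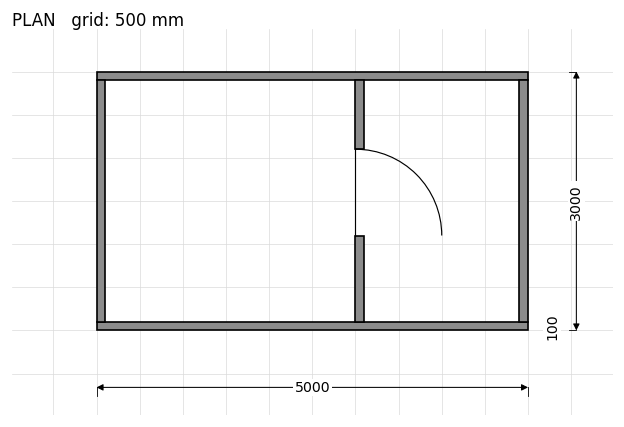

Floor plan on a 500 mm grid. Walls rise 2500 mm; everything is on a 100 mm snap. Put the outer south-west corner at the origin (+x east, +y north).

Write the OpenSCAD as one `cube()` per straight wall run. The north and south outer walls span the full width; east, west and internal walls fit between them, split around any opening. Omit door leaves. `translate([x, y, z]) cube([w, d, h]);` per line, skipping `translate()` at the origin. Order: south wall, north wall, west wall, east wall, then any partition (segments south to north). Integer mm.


cube([5000, 100, 2500]);
translate([0, 2900, 0]) cube([5000, 100, 2500]);
translate([0, 100, 0]) cube([100, 2800, 2500]);
translate([4900, 100, 0]) cube([100, 2800, 2500]);
translate([3000, 100, 0]) cube([100, 1000, 2500]);
translate([3000, 2100, 0]) cube([100, 800, 2500]);


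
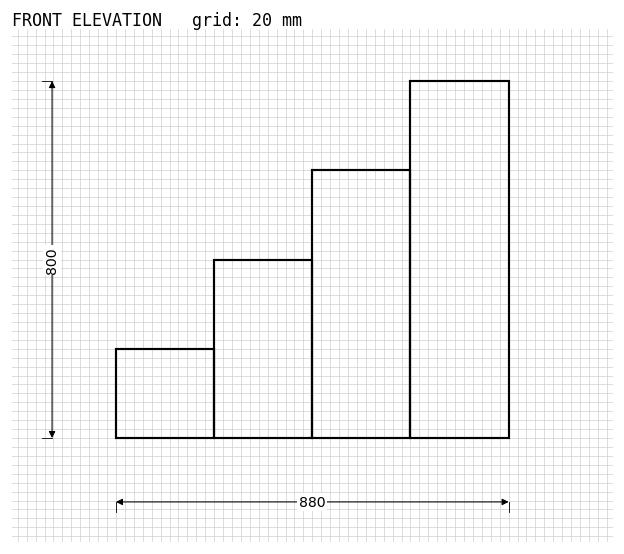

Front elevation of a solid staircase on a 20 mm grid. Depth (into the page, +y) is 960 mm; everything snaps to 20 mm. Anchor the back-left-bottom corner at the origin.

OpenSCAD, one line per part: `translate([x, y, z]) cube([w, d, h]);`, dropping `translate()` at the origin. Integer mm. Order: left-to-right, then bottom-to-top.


cube([220, 960, 200]);
translate([220, 0, 0]) cube([220, 960, 400]);
translate([440, 0, 0]) cube([220, 960, 600]);
translate([660, 0, 0]) cube([220, 960, 800]);


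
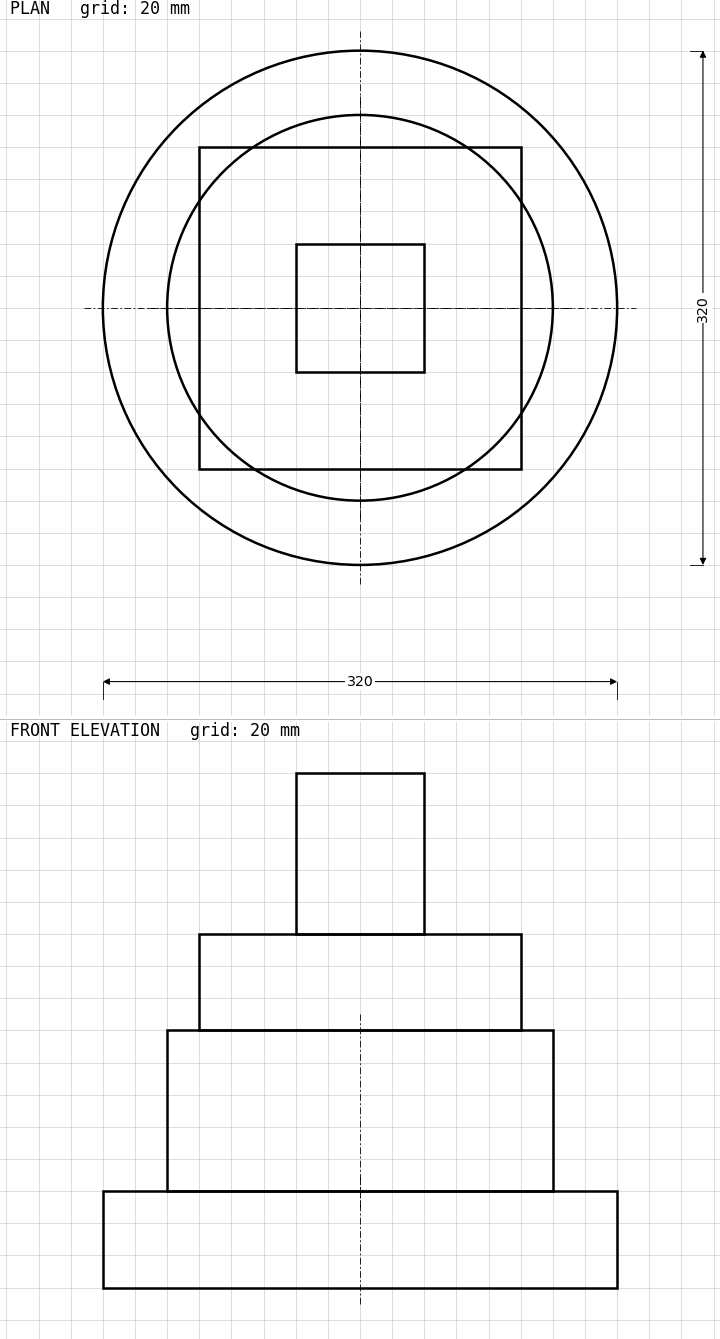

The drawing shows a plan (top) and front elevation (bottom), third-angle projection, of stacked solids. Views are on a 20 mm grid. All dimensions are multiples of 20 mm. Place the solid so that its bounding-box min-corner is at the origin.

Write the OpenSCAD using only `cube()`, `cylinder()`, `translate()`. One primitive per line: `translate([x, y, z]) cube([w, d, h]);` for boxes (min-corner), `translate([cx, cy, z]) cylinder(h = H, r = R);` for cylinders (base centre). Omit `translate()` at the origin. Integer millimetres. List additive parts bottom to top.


translate([160, 160, 0]) cylinder(h = 60, r = 160);
translate([160, 160, 60]) cylinder(h = 100, r = 120);
translate([60, 60, 160]) cube([200, 200, 60]);
translate([120, 120, 220]) cube([80, 80, 100]);
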